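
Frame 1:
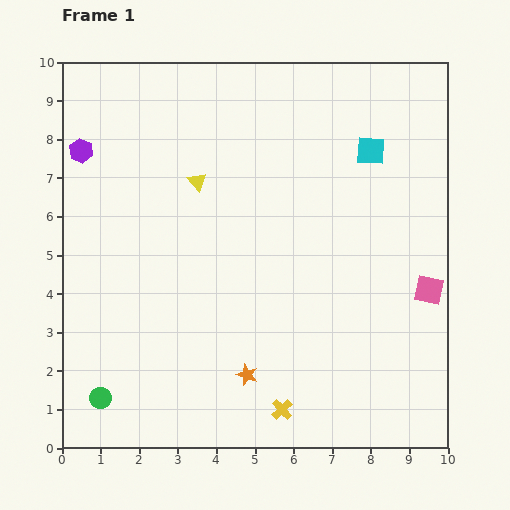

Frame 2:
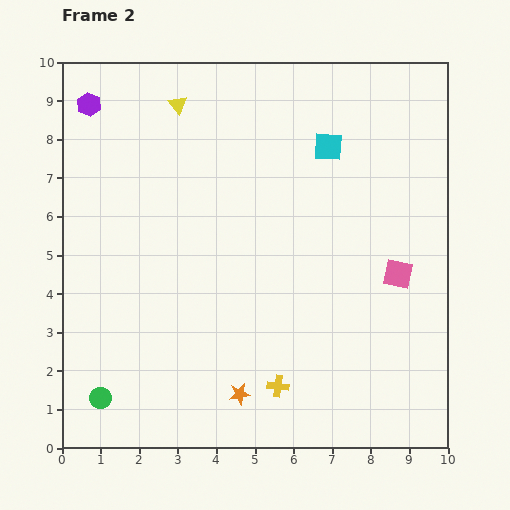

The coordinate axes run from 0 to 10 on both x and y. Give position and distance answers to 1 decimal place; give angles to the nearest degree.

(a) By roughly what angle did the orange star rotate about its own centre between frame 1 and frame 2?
28° counter-clockwise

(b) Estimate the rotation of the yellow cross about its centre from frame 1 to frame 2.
39° counter-clockwise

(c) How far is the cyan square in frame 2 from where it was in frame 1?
1.1

The cyan square moved from (8.0, 7.7) to (6.9, 7.8), a distance of √(1.1² + 0.1²) ≈ 1.1.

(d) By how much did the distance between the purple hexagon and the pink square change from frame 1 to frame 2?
-0.6

Distance in frame 1: 9.7. Distance in frame 2: 9.1.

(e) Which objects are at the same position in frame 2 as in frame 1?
the green circle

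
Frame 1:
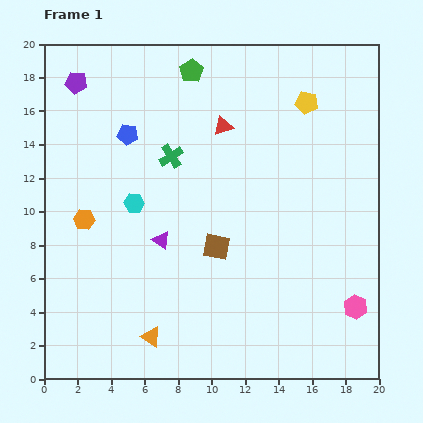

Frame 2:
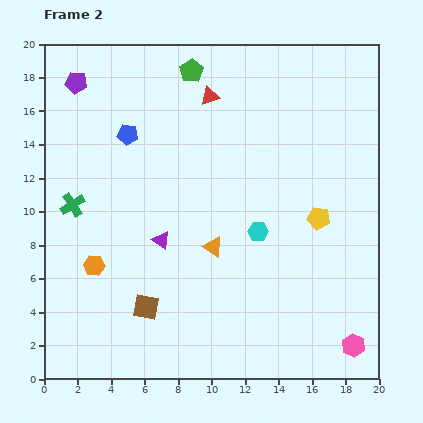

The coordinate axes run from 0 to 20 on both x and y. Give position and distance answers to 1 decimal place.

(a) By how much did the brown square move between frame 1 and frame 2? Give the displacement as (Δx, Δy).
(-4.2, -3.6)

The brown square was at (10.3, 7.9) in frame 1 and (6.1, 4.3) in frame 2.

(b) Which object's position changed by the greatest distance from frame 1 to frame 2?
the cyan hexagon

(moved 7.6; next 6.9)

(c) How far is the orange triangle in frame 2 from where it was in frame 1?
6.5

The orange triangle moved from (6.4, 2.5) to (10.1, 7.9), a distance of √(3.7² + 5.4²) ≈ 6.5.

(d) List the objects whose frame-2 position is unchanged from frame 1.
the green pentagon, the purple triangle, the blue pentagon, the purple pentagon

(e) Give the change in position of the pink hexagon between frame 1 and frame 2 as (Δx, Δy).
(-0.1, -2.3)

The pink hexagon was at (18.6, 4.3) in frame 1 and (18.5, 2.0) in frame 2.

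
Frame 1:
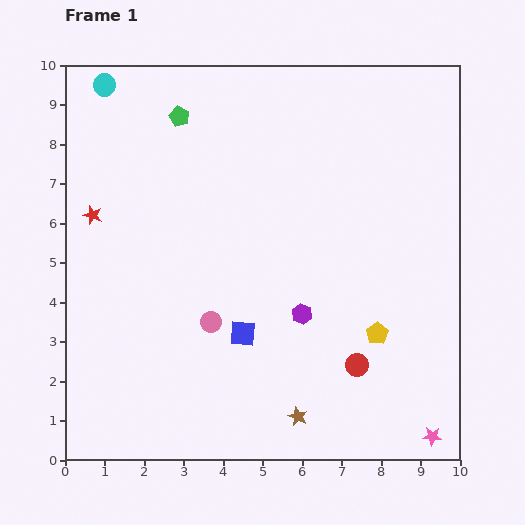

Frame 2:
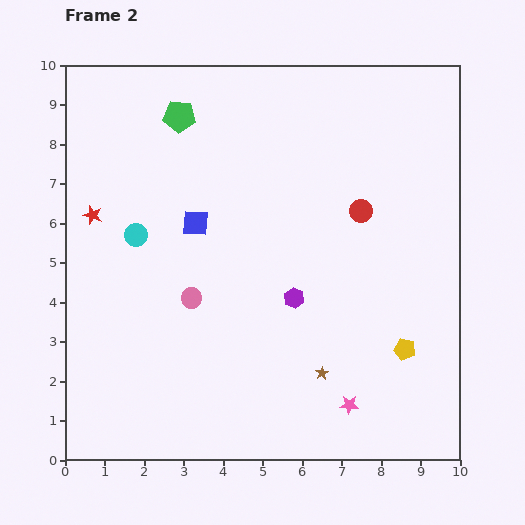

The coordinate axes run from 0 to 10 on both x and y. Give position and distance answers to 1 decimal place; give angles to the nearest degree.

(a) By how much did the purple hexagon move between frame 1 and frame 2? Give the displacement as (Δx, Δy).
(-0.2, 0.4)

The purple hexagon was at (6.0, 3.7) in frame 1 and (5.8, 4.1) in frame 2.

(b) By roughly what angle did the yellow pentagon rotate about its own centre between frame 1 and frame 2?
25° counter-clockwise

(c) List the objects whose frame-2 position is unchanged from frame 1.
the green pentagon, the red star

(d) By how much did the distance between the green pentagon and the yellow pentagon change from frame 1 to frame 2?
+0.8

Distance in frame 1: 7.4. Distance in frame 2: 8.2.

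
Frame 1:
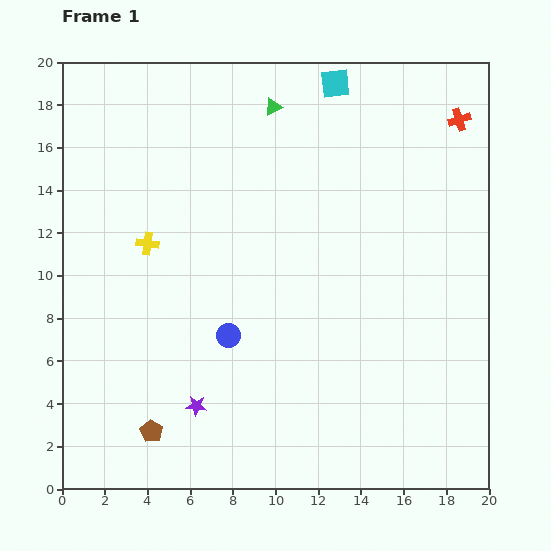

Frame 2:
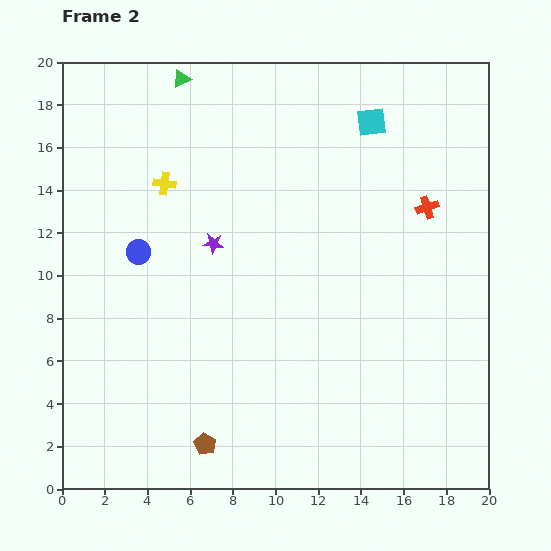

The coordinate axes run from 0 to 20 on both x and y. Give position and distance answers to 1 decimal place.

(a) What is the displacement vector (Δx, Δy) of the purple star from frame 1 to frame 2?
(0.8, 7.6)

The purple star was at (6.3, 3.9) in frame 1 and (7.1, 11.5) in frame 2.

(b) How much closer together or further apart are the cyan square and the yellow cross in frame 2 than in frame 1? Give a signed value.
-1.5

Distance in frame 1: 11.6. Distance in frame 2: 10.1.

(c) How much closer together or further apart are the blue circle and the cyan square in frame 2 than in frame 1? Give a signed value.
-0.3

Distance in frame 1: 12.8. Distance in frame 2: 12.5.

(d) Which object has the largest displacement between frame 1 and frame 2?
the purple star

(moved 7.6; next 5.7)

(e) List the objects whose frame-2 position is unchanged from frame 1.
none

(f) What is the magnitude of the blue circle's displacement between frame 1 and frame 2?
5.7

The blue circle moved from (7.8, 7.2) to (3.6, 11.1), a distance of √(4.2² + 3.9²) ≈ 5.7.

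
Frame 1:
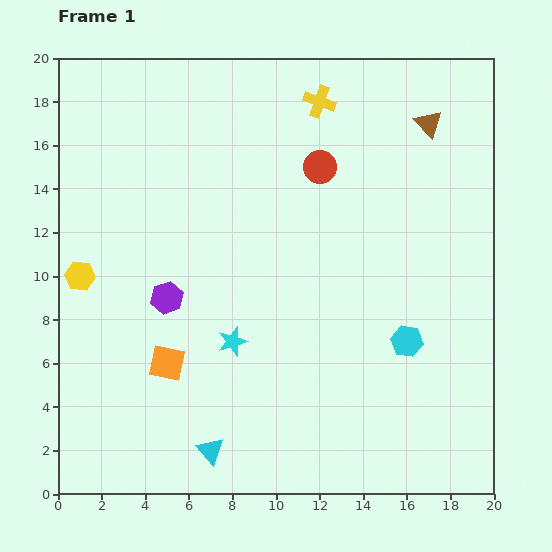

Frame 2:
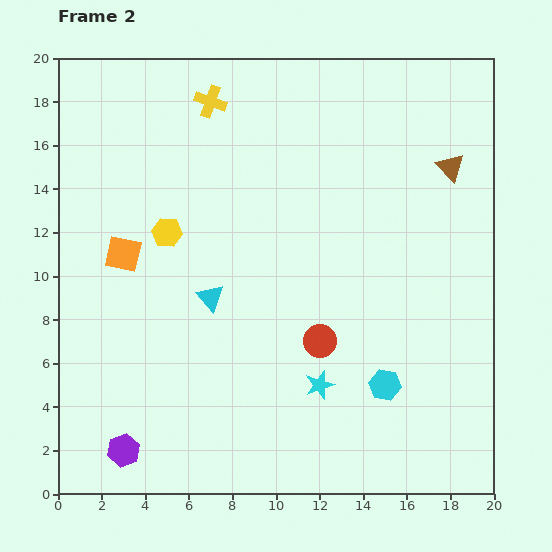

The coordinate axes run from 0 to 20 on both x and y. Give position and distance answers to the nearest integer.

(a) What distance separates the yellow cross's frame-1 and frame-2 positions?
5

The yellow cross moved from (12, 18) to (7, 18), a distance of √(5² + 0²) ≈ 5.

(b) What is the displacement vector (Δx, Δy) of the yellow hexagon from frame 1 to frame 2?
(4, 2)

The yellow hexagon was at (1, 10) in frame 1 and (5, 12) in frame 2.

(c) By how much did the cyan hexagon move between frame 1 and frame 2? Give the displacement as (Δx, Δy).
(-1, -2)

The cyan hexagon was at (16, 7) in frame 1 and (15, 5) in frame 2.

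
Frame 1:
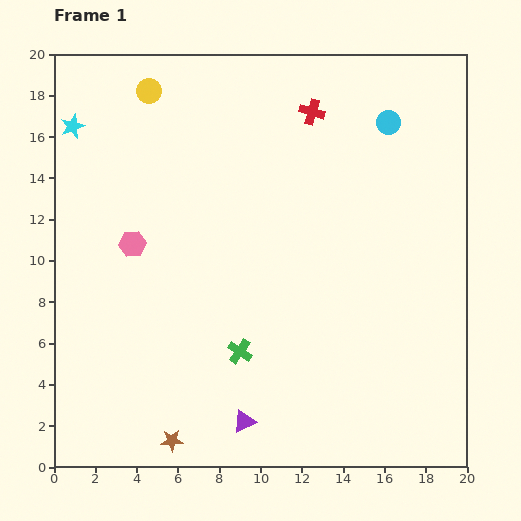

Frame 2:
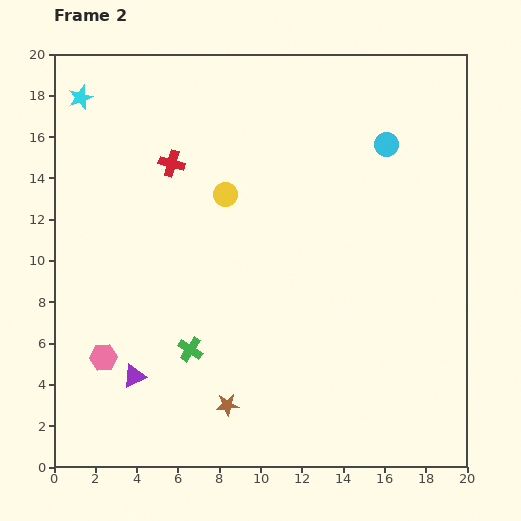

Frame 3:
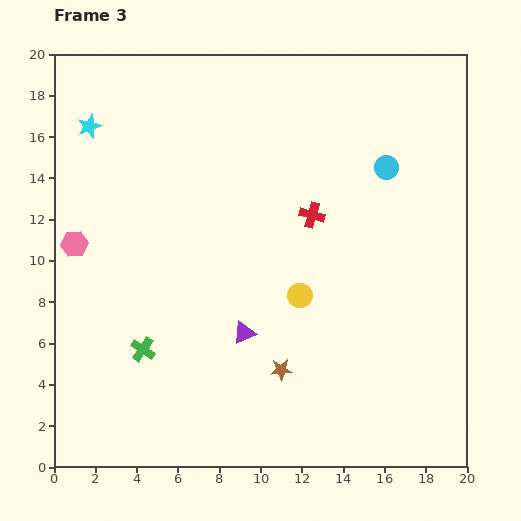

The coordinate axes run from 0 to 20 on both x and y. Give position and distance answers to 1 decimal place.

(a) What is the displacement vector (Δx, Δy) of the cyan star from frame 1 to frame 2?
(0.4, 1.4)

The cyan star was at (0.9, 16.5) in frame 1 and (1.3, 17.9) in frame 2.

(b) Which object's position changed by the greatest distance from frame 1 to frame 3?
the yellow circle

(moved 12.3; next 6.3)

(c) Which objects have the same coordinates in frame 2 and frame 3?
none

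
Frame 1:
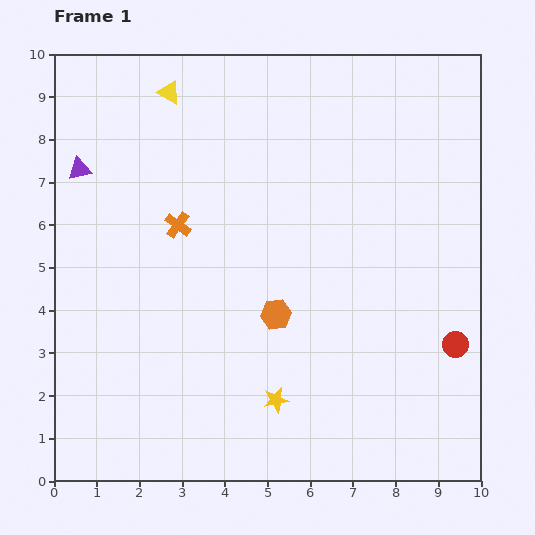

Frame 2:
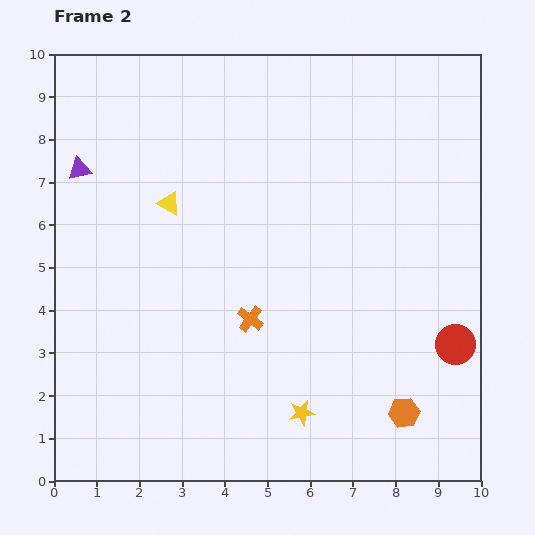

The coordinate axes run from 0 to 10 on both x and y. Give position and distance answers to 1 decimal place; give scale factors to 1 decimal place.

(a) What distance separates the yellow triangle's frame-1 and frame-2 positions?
2.6

The yellow triangle moved from (2.7, 9.1) to (2.7, 6.5), a distance of √(0.0² + 2.6²) ≈ 2.6.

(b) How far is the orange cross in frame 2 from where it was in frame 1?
2.8

The orange cross moved from (2.9, 6.0) to (4.6, 3.8), a distance of √(1.7² + 2.2²) ≈ 2.8.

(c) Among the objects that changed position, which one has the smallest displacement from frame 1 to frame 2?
the yellow star

(moved 0.7)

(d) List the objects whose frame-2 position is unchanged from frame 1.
the purple triangle, the red circle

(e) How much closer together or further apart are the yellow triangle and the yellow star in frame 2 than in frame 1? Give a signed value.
-1.8

Distance in frame 1: 7.6. Distance in frame 2: 5.8.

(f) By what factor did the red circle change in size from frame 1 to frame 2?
1.5×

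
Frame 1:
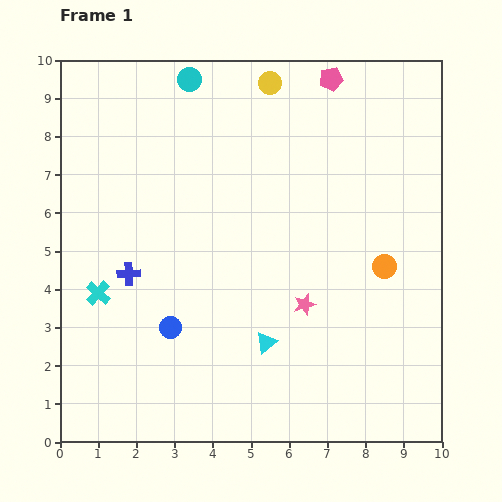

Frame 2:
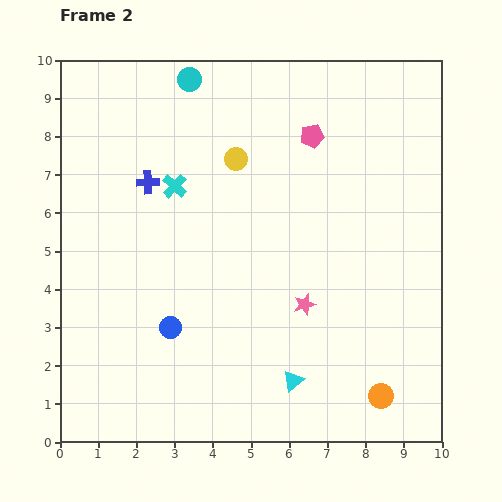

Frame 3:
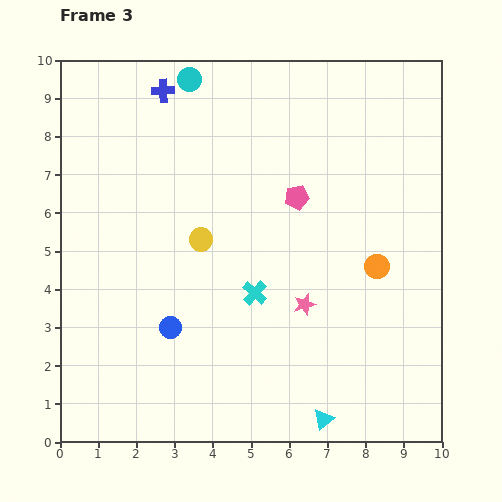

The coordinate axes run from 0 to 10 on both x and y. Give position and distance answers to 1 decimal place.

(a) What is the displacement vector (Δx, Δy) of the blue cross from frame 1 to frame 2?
(0.5, 2.4)

The blue cross was at (1.8, 4.4) in frame 1 and (2.3, 6.8) in frame 2.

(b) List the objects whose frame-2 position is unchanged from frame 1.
the blue circle, the cyan circle, the pink star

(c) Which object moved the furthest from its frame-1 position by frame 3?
the blue cross

(moved 4.9; next 4.5)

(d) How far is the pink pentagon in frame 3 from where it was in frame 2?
1.6

The pink pentagon moved from (6.6, 8.0) to (6.2, 6.4), a distance of √(0.4² + 1.6²) ≈ 1.6.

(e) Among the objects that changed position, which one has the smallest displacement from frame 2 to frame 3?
the cyan triangle

(moved 1.3)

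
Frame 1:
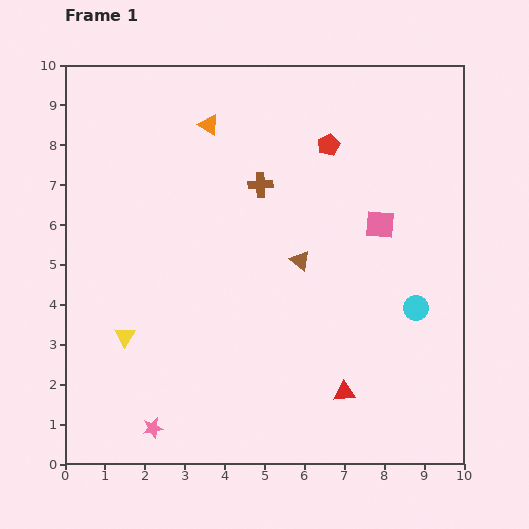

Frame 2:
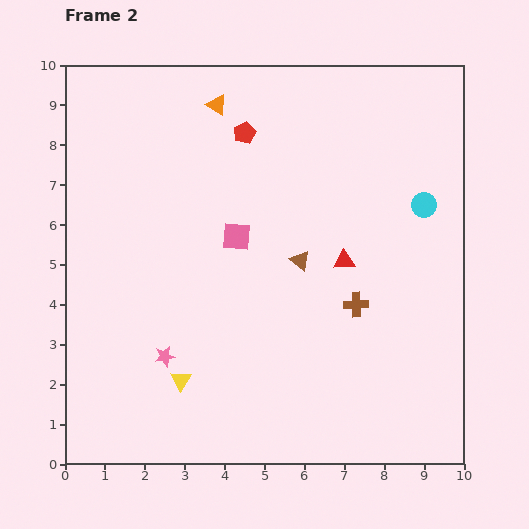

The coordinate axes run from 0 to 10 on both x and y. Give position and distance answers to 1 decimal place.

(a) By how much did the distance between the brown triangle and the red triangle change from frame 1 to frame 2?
-2.4

Distance in frame 1: 3.5. Distance in frame 2: 1.1.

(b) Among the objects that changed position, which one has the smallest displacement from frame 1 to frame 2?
the orange triangle

(moved 0.5)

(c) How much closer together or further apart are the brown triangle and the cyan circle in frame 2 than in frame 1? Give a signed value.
+0.3

Distance in frame 1: 3.1. Distance in frame 2: 3.4.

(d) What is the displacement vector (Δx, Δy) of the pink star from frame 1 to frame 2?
(0.3, 1.8)

The pink star was at (2.2, 0.9) in frame 1 and (2.5, 2.7) in frame 2.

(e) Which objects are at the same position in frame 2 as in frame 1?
the brown triangle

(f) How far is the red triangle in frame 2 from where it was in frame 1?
3.3

The red triangle moved from (7.0, 1.8) to (7.0, 5.1), a distance of √(0.0² + 3.3²) ≈ 3.3.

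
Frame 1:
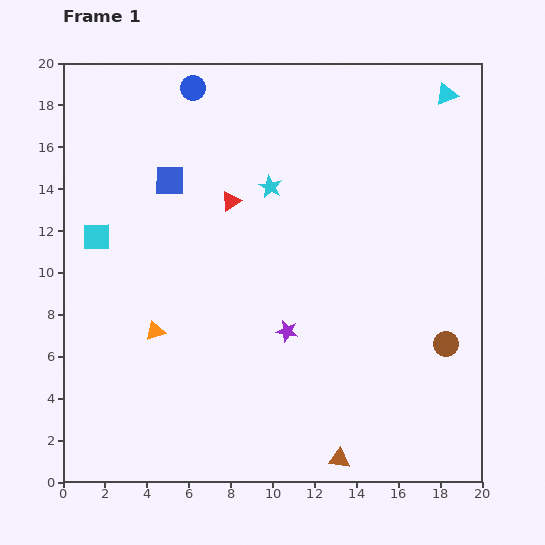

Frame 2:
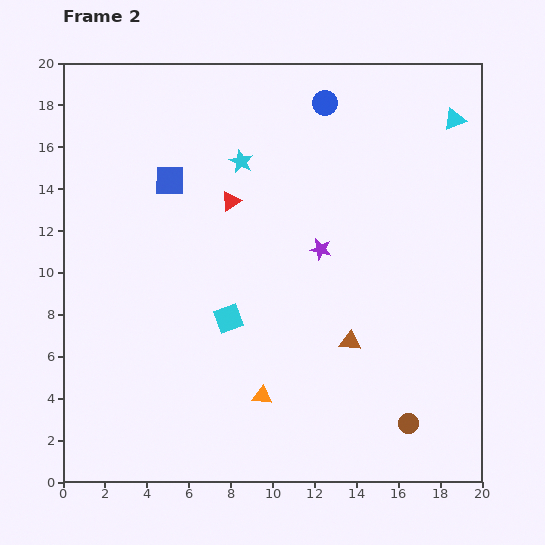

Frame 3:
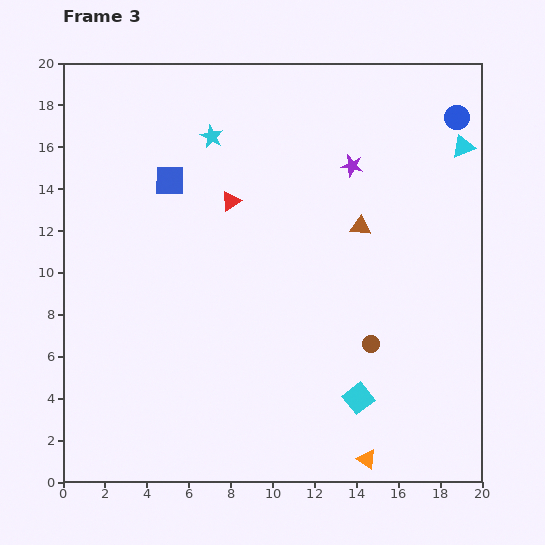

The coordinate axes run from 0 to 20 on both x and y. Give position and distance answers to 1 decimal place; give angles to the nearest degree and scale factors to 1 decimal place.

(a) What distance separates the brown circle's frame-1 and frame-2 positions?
4.2

The brown circle moved from (18.3, 6.6) to (16.5, 2.8), a distance of √(1.8² + 3.8²) ≈ 4.2.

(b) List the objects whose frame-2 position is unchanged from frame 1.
the red triangle, the blue square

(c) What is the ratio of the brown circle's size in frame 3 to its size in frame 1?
0.7×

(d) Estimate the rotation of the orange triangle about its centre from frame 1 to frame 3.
53° clockwise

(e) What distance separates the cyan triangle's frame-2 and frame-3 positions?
1.4

The cyan triangle moved from (18.7, 17.3) to (19.1, 16.0), a distance of √(0.4² + 1.3²) ≈ 1.4.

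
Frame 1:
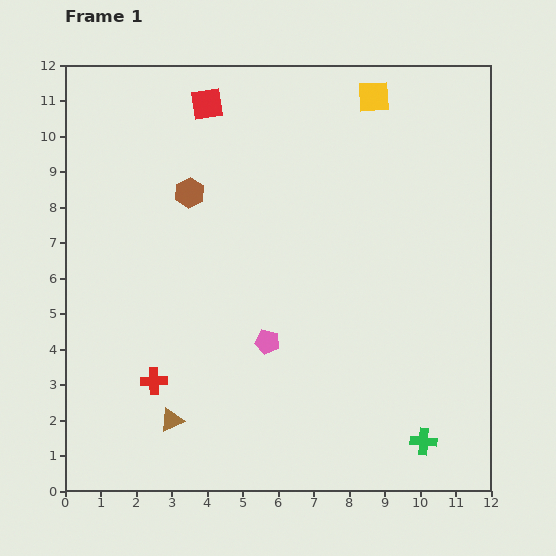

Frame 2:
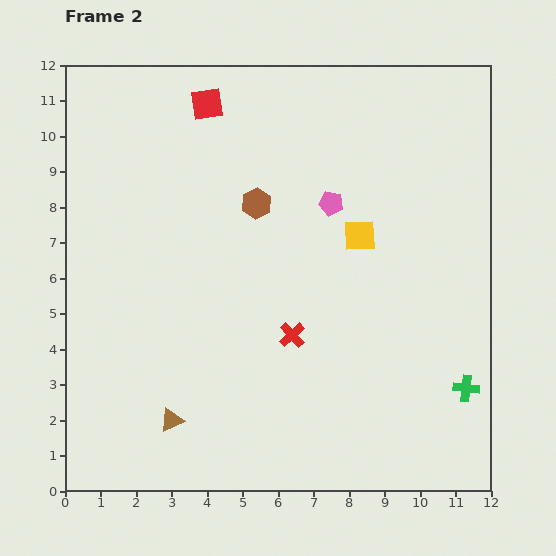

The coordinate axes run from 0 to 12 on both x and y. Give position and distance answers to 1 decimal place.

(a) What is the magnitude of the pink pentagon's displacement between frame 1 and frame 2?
4.3

The pink pentagon moved from (5.7, 4.2) to (7.5, 8.1), a distance of √(1.8² + 3.9²) ≈ 4.3.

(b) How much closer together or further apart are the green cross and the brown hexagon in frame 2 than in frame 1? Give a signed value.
-1.7

Distance in frame 1: 9.6. Distance in frame 2: 7.9.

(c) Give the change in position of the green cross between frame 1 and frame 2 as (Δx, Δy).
(1.2, 1.5)

The green cross was at (10.1, 1.4) in frame 1 and (11.3, 2.9) in frame 2.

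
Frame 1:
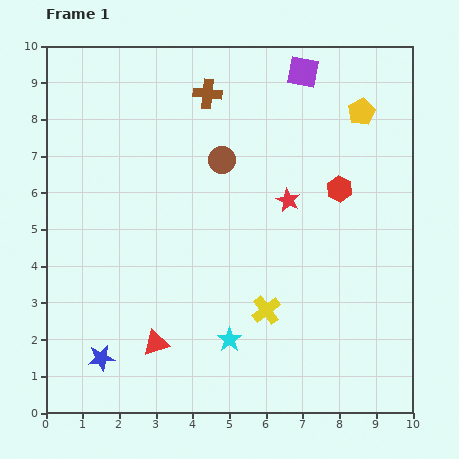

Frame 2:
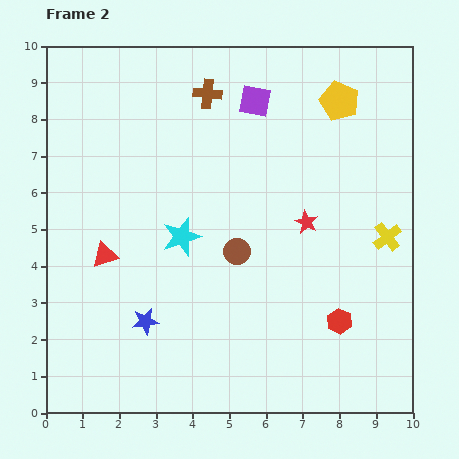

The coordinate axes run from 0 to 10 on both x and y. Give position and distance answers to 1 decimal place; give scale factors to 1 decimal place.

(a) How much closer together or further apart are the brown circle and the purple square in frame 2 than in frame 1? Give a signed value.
+0.8

Distance in frame 1: 3.3. Distance in frame 2: 4.1.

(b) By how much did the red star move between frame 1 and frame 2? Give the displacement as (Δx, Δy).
(0.5, -0.6)

The red star was at (6.6, 5.8) in frame 1 and (7.1, 5.2) in frame 2.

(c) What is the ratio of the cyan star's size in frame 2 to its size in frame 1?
1.6×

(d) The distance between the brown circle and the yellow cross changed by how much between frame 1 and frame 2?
-0.2

Distance in frame 1: 4.3. Distance in frame 2: 4.1.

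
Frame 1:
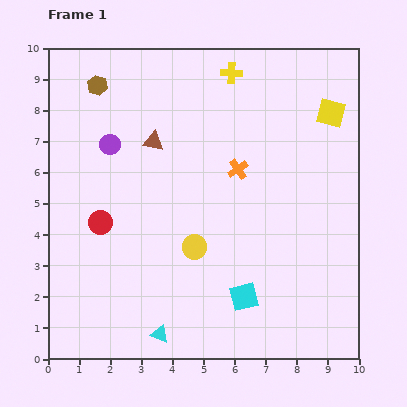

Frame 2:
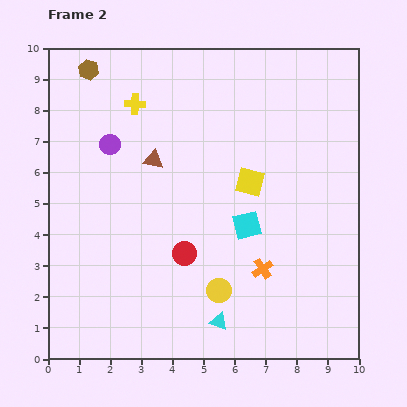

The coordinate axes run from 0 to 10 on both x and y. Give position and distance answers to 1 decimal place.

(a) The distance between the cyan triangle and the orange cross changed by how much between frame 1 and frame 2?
-3.7

Distance in frame 1: 5.9. Distance in frame 2: 2.2.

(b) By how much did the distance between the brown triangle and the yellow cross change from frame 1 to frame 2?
-1.4

Distance in frame 1: 3.3. Distance in frame 2: 1.9.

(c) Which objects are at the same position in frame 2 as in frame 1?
the purple circle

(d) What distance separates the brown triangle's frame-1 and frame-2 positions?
0.6

The brown triangle moved from (3.4, 7.0) to (3.4, 6.4), a distance of √(0.0² + 0.6²) ≈ 0.6.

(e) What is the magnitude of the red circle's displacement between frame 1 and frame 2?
2.9

The red circle moved from (1.7, 4.4) to (4.4, 3.4), a distance of √(2.7² + 1.0²) ≈ 2.9.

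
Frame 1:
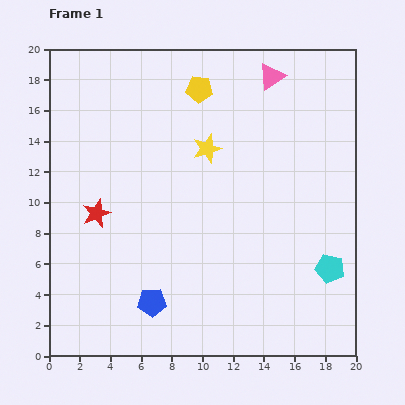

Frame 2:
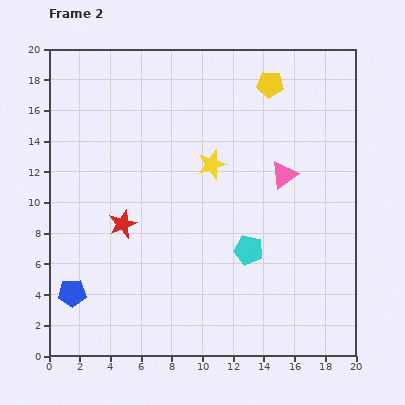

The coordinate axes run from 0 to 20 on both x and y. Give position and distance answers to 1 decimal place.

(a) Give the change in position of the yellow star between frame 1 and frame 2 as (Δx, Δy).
(0.3, -1.0)

The yellow star was at (10.3, 13.5) in frame 1 and (10.6, 12.5) in frame 2.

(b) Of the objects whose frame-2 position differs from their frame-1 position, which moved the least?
the yellow star

(moved 1.0)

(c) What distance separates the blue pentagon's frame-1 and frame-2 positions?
5.2

The blue pentagon moved from (6.7, 3.5) to (1.5, 4.1), a distance of √(5.2² + 0.6²) ≈ 5.2.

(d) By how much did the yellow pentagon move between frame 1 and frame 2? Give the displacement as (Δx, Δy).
(4.6, 0.3)

The yellow pentagon was at (9.8, 17.4) in frame 1 and (14.4, 17.7) in frame 2.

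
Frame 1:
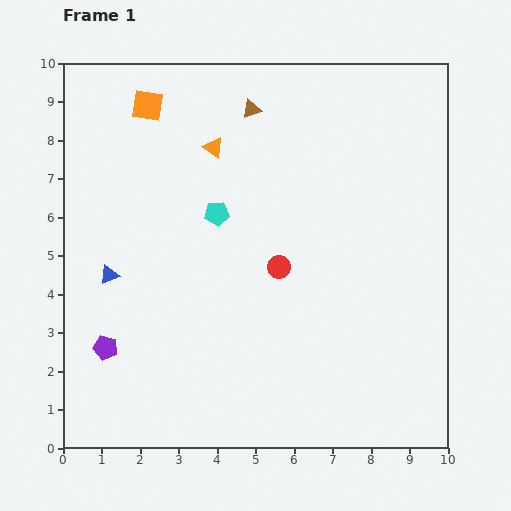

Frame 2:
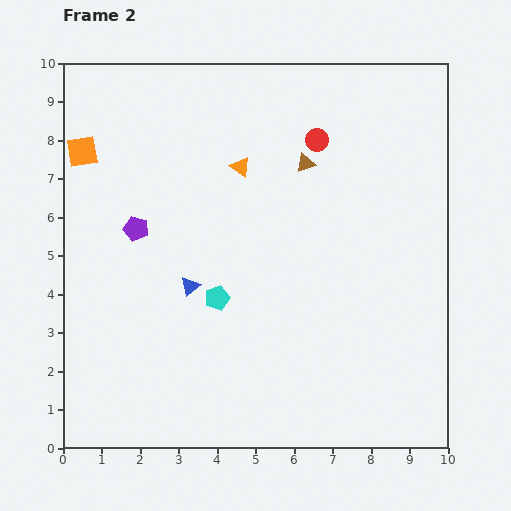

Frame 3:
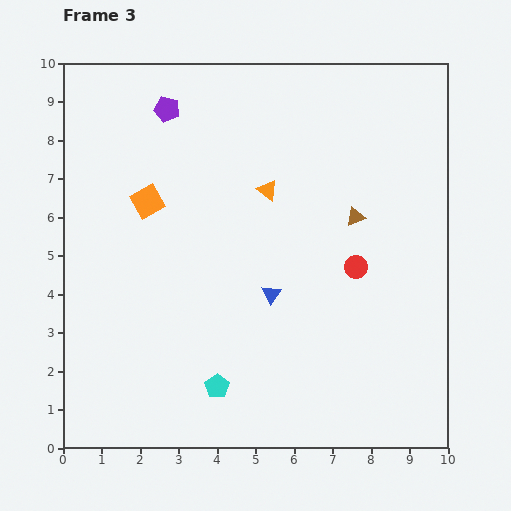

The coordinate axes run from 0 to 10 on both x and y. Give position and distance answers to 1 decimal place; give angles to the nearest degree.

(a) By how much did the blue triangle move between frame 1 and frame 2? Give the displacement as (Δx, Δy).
(2.1, -0.3)

The blue triangle was at (1.2, 4.5) in frame 1 and (3.3, 4.2) in frame 2.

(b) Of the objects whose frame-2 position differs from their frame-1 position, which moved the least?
the orange triangle

(moved 0.9)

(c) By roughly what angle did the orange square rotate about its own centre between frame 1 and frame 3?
38° counter-clockwise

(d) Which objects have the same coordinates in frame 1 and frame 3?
none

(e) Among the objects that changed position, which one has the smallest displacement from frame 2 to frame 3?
the orange triangle

(moved 0.9)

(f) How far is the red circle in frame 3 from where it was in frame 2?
3.4

The red circle moved from (6.6, 8.0) to (7.6, 4.7), a distance of √(1.0² + 3.3²) ≈ 3.4.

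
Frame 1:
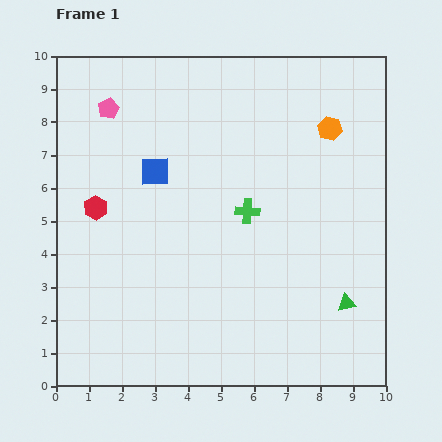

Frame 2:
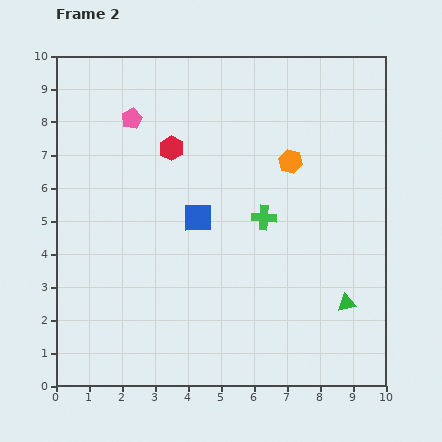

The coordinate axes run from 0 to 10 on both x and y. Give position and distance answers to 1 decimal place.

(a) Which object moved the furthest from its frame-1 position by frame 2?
the red hexagon

(moved 2.9; next 1.9)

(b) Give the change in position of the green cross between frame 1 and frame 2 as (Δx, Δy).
(0.5, -0.2)

The green cross was at (5.8, 5.3) in frame 1 and (6.3, 5.1) in frame 2.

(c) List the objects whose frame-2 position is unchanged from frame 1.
the green triangle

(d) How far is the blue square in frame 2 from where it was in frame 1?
1.9

The blue square moved from (3.0, 6.5) to (4.3, 5.1), a distance of √(1.3² + 1.4²) ≈ 1.9.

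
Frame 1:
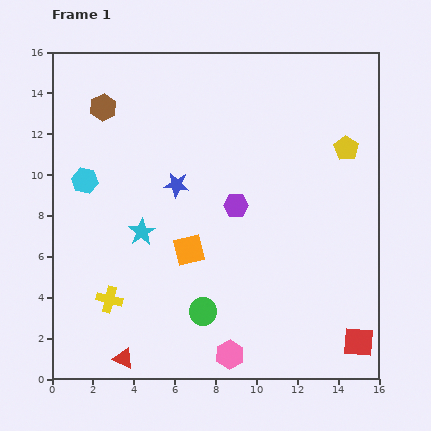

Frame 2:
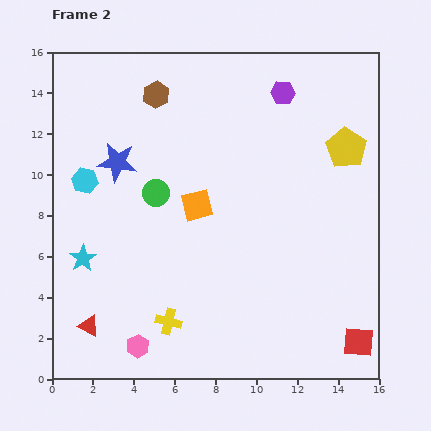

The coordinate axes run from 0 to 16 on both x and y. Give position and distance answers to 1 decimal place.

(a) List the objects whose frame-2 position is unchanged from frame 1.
the red square, the yellow pentagon, the cyan hexagon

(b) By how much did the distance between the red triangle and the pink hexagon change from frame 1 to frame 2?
-2.6

Distance in frame 1: 5.2. Distance in frame 2: 2.6.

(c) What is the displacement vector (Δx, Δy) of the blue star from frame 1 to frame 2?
(-2.9, 1.1)

The blue star was at (6.1, 9.5) in frame 1 and (3.2, 10.6) in frame 2.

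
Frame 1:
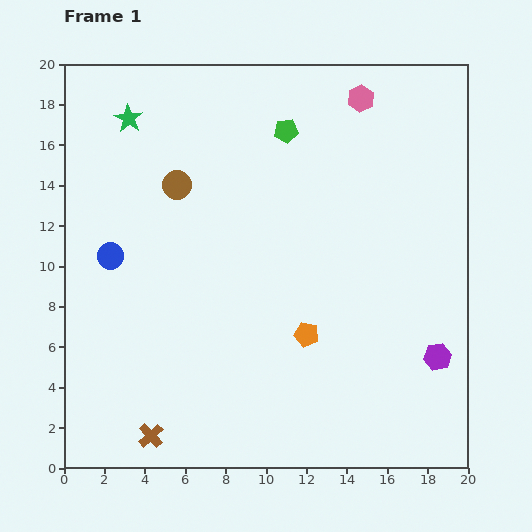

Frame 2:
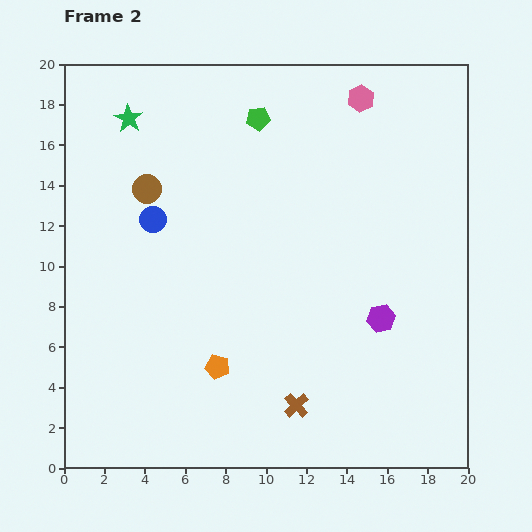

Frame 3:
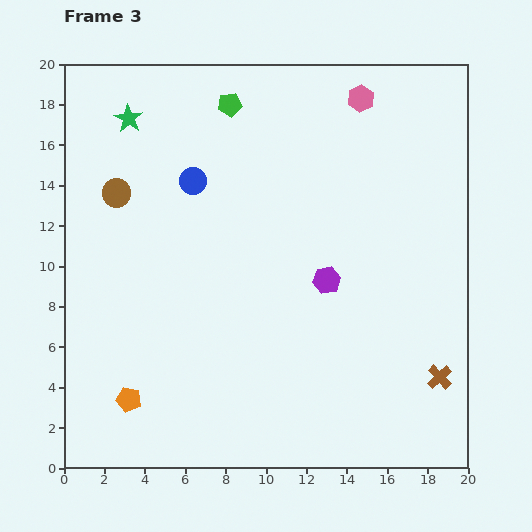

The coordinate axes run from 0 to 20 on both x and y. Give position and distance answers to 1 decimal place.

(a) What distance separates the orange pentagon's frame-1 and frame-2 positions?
4.7

The orange pentagon moved from (12.0, 6.6) to (7.6, 5.0), a distance of √(4.4² + 1.6²) ≈ 4.7.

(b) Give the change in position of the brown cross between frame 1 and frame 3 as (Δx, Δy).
(14.3, 2.9)

The brown cross was at (4.3, 1.6) in frame 1 and (18.6, 4.5) in frame 3.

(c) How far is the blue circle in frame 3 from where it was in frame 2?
2.8

The blue circle moved from (4.4, 12.3) to (6.4, 14.2), a distance of √(2.0² + 1.9²) ≈ 2.8.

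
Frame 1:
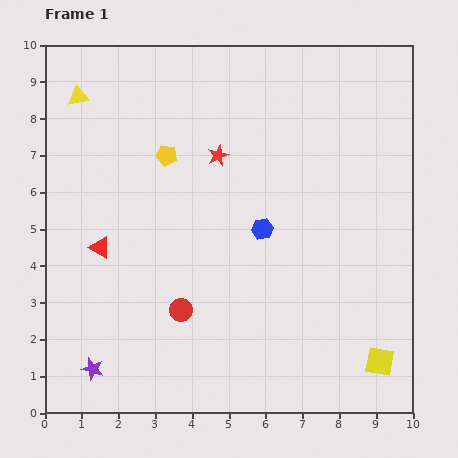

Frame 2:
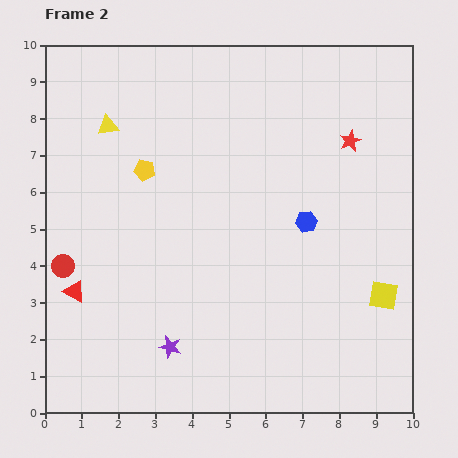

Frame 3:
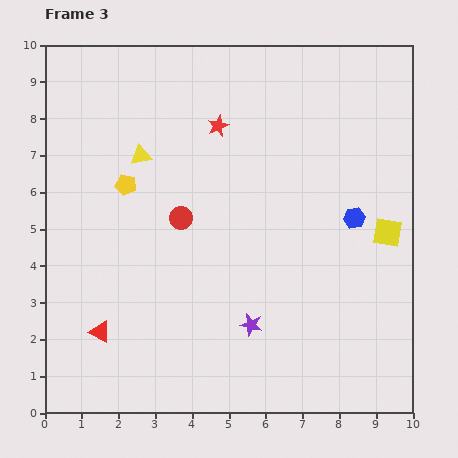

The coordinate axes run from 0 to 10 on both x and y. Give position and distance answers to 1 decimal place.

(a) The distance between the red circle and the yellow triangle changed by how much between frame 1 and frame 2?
-2.4

Distance in frame 1: 6.4. Distance in frame 2: 4.0.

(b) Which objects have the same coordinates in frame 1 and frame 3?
none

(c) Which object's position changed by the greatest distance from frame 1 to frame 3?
the purple star

(moved 4.5; next 3.5)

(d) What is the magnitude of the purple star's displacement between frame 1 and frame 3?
4.5

The purple star moved from (1.3, 1.2) to (5.6, 2.4), a distance of √(4.3² + 1.2²) ≈ 4.5.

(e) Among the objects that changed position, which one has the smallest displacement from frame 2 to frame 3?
the yellow pentagon

(moved 0.6)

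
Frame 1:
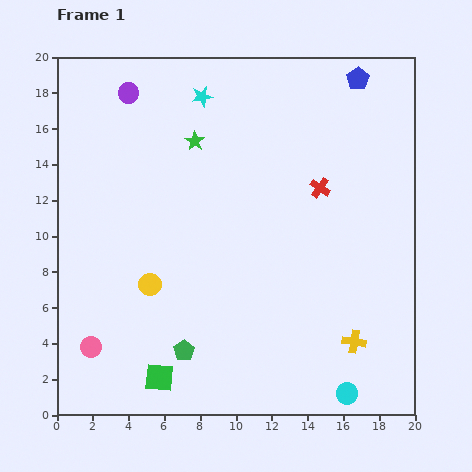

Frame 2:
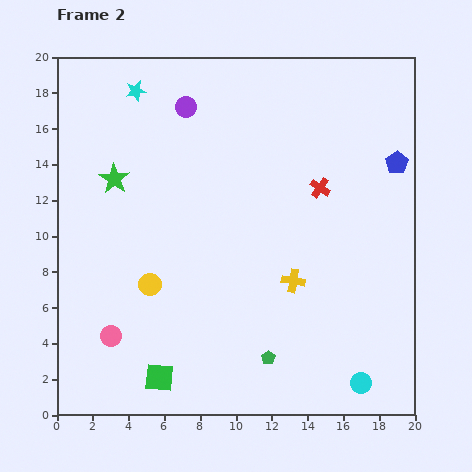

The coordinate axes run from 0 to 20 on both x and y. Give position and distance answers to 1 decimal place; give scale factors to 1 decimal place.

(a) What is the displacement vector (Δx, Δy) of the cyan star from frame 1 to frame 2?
(-3.7, 0.3)

The cyan star was at (8.1, 17.8) in frame 1 and (4.4, 18.1) in frame 2.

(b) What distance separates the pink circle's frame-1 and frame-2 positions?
1.3

The pink circle moved from (1.9, 3.8) to (3.0, 4.4), a distance of √(1.1² + 0.6²) ≈ 1.3.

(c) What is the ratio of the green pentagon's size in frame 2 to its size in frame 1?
0.7×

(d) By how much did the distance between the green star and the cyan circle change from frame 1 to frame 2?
+1.4

Distance in frame 1: 16.5. Distance in frame 2: 17.9.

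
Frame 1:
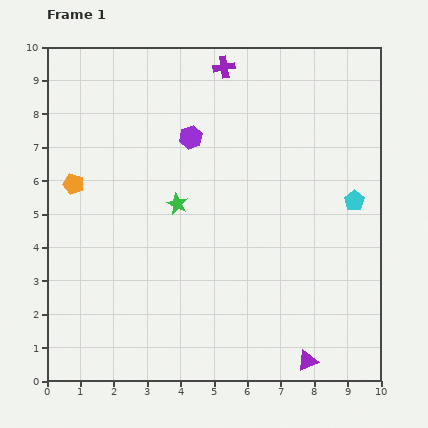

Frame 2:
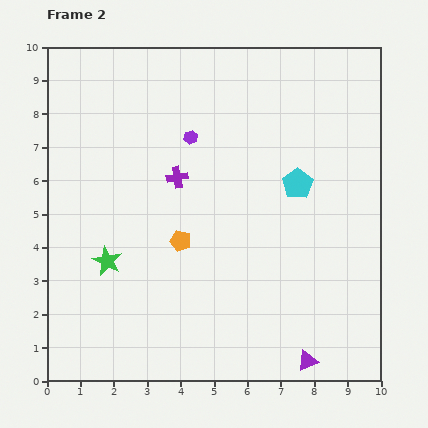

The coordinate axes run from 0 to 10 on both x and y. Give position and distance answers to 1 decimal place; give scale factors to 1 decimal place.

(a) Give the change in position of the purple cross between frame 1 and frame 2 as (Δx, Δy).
(-1.4, -3.3)

The purple cross was at (5.3, 9.4) in frame 1 and (3.9, 6.1) in frame 2.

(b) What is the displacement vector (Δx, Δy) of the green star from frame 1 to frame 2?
(-2.1, -1.7)

The green star was at (3.9, 5.3) in frame 1 and (1.8, 3.6) in frame 2.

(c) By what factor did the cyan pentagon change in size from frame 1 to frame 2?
1.5×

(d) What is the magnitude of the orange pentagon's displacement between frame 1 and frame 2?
3.6

The orange pentagon moved from (0.8, 5.9) to (4.0, 4.2), a distance of √(3.2² + 1.7²) ≈ 3.6.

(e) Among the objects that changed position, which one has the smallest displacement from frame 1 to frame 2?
the cyan pentagon

(moved 1.8)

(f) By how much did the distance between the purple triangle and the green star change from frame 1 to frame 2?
+0.6

Distance in frame 1: 6.1. Distance in frame 2: 6.7.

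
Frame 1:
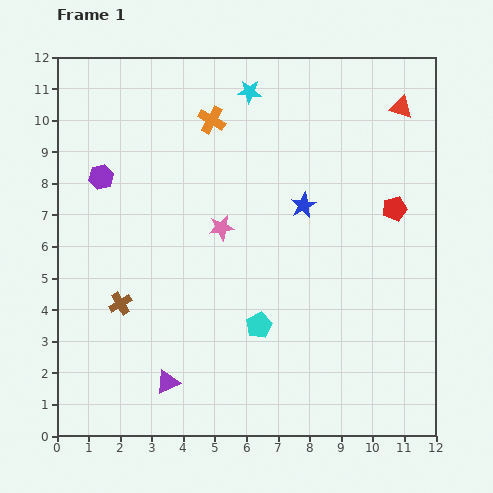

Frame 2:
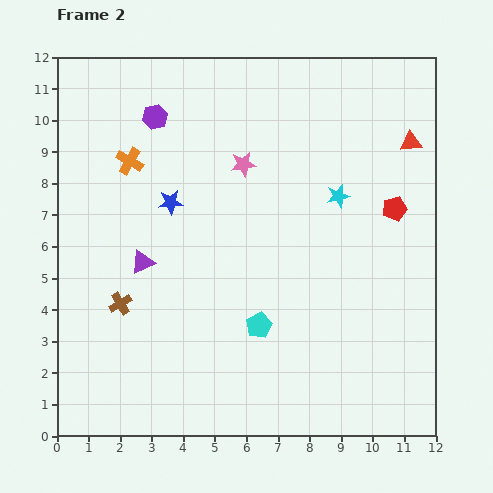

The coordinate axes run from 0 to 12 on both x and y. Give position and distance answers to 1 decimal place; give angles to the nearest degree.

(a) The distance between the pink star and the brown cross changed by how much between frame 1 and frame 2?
+1.9

Distance in frame 1: 4.0. Distance in frame 2: 5.9.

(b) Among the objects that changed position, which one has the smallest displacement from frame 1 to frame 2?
the red triangle

(moved 1.1)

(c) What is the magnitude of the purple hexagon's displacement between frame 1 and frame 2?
2.5

The purple hexagon moved from (1.4, 8.2) to (3.1, 10.1), a distance of √(1.7² + 1.9²) ≈ 2.5.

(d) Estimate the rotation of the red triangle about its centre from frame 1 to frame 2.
22° counter-clockwise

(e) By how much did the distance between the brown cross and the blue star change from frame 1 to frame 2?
-3.0

Distance in frame 1: 6.6. Distance in frame 2: 3.6.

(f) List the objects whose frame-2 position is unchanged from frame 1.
the red pentagon, the brown cross, the cyan pentagon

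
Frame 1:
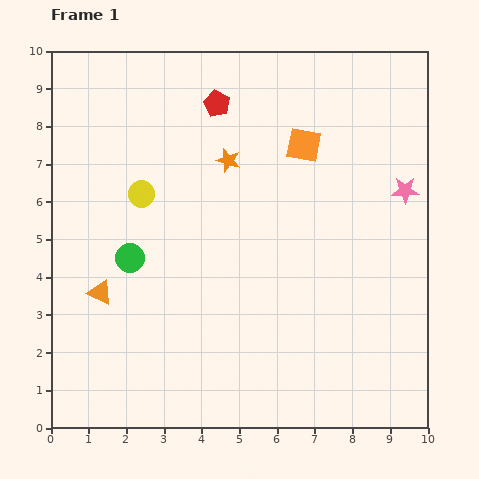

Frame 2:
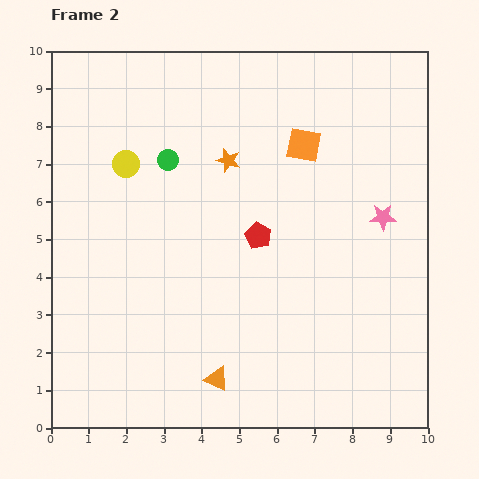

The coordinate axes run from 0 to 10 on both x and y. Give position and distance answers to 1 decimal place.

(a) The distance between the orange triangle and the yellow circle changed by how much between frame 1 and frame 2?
+3.4

Distance in frame 1: 2.8. Distance in frame 2: 6.2.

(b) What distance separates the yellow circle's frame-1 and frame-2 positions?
0.9

The yellow circle moved from (2.4, 6.2) to (2.0, 7.0), a distance of √(0.4² + 0.8²) ≈ 0.9.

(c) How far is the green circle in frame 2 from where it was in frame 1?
2.8

The green circle moved from (2.1, 4.5) to (3.1, 7.1), a distance of √(1.0² + 2.6²) ≈ 2.8.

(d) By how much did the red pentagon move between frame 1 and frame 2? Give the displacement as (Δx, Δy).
(1.1, -3.5)

The red pentagon was at (4.4, 8.6) in frame 1 and (5.5, 5.1) in frame 2.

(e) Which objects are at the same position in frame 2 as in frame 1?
the orange square, the orange star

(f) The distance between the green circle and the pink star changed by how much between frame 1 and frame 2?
-1.6

Distance in frame 1: 7.5. Distance in frame 2: 5.9.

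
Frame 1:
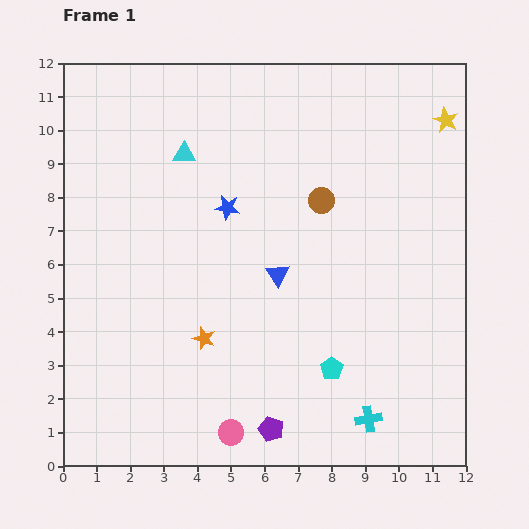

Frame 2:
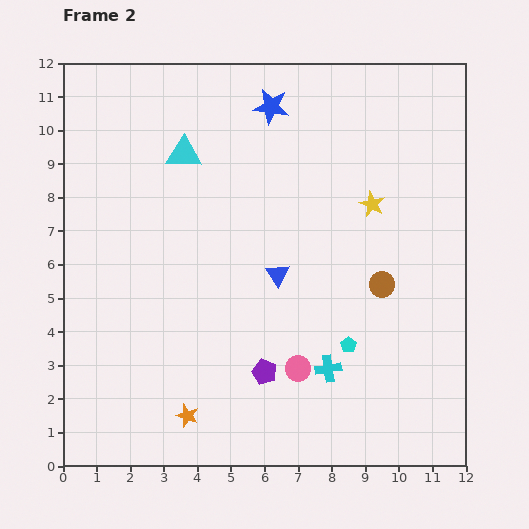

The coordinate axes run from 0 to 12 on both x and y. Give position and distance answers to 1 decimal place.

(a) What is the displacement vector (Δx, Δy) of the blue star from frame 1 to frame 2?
(1.3, 3.0)

The blue star was at (4.9, 7.7) in frame 1 and (6.2, 10.7) in frame 2.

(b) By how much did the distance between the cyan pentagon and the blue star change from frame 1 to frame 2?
+1.8

Distance in frame 1: 5.7. Distance in frame 2: 7.5.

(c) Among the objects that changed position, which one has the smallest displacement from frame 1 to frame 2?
the cyan pentagon

(moved 0.9)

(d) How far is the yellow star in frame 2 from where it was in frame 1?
3.3

The yellow star moved from (11.4, 10.3) to (9.2, 7.8), a distance of √(2.2² + 2.5²) ≈ 3.3.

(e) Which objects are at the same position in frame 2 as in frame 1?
the blue triangle, the cyan triangle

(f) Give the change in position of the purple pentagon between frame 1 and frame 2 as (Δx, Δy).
(-0.2, 1.7)

The purple pentagon was at (6.2, 1.1) in frame 1 and (6.0, 2.8) in frame 2.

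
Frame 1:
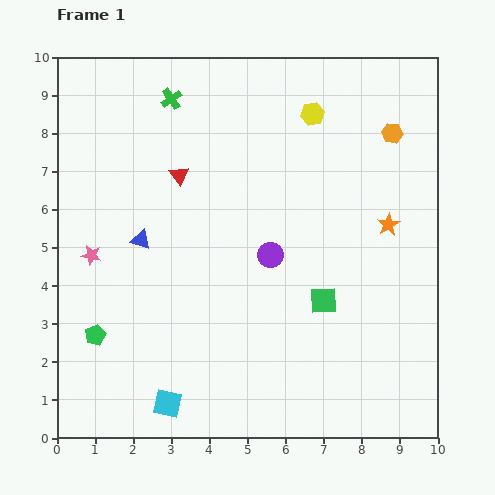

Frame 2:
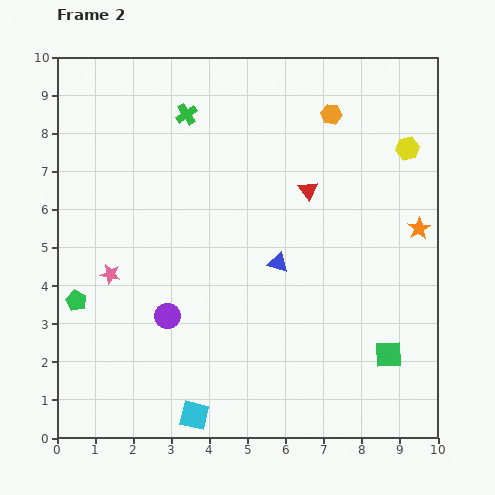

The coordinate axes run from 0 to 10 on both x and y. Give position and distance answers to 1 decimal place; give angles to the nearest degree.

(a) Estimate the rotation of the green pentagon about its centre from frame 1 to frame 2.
21° counter-clockwise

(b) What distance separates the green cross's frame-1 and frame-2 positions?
0.6

The green cross moved from (3.0, 8.9) to (3.4, 8.5), a distance of √(0.4² + 0.4²) ≈ 0.6.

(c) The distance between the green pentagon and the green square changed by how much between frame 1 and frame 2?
+2.2

Distance in frame 1: 6.1. Distance in frame 2: 8.3.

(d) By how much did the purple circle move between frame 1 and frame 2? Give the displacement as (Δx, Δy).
(-2.7, -1.6)

The purple circle was at (5.6, 4.8) in frame 1 and (2.9, 3.2) in frame 2.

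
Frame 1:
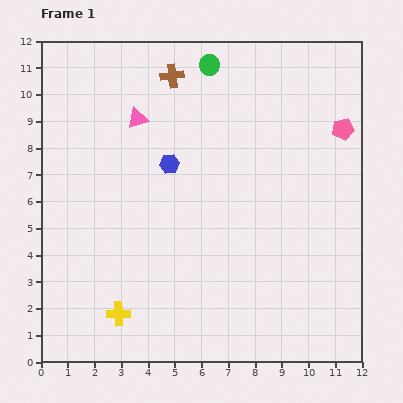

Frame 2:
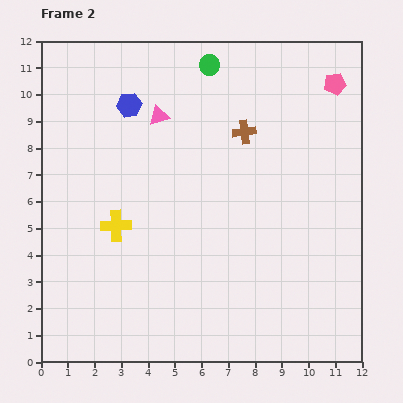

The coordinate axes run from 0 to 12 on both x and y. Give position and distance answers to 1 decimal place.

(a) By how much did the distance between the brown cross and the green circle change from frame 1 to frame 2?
+1.3

Distance in frame 1: 1.5. Distance in frame 2: 2.8.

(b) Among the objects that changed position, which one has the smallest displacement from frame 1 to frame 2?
the pink triangle

(moved 0.8)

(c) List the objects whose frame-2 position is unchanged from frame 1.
the green circle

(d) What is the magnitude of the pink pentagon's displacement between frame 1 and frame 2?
1.7

The pink pentagon moved from (11.3, 8.7) to (11.0, 10.4), a distance of √(0.3² + 1.7²) ≈ 1.7.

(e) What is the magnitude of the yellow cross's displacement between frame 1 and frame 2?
3.3

The yellow cross moved from (2.9, 1.8) to (2.8, 5.1), a distance of √(0.1² + 3.3²) ≈ 3.3.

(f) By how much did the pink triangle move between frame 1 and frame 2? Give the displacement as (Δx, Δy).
(0.8, 0.1)

The pink triangle was at (3.6, 9.1) in frame 1 and (4.4, 9.2) in frame 2.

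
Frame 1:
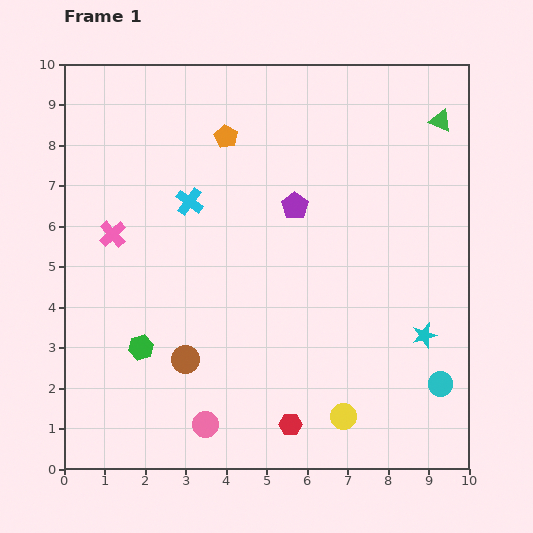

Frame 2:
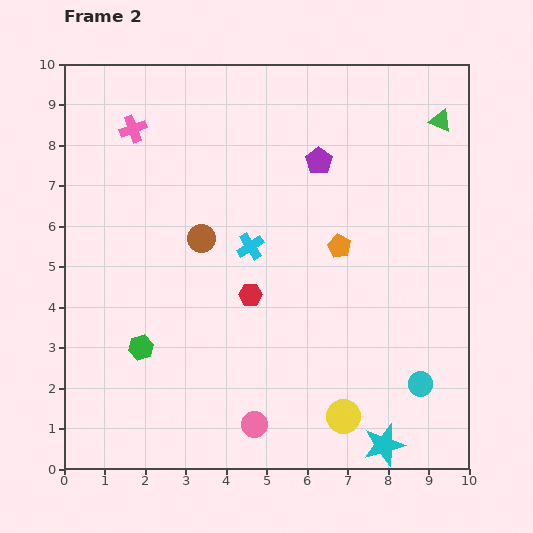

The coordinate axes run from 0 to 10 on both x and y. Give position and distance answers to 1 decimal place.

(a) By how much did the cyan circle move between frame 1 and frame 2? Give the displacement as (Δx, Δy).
(-0.5, 0.0)

The cyan circle was at (9.3, 2.1) in frame 1 and (8.8, 2.1) in frame 2.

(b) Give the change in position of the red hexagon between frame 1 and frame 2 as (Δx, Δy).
(-1.0, 3.2)

The red hexagon was at (5.6, 1.1) in frame 1 and (4.6, 4.3) in frame 2.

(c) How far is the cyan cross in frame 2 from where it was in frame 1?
1.9

The cyan cross moved from (3.1, 6.6) to (4.6, 5.5), a distance of √(1.5² + 1.1²) ≈ 1.9.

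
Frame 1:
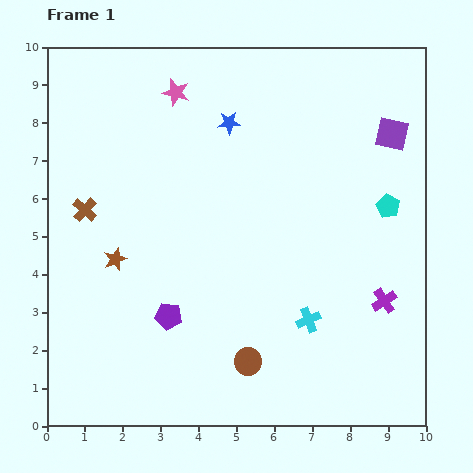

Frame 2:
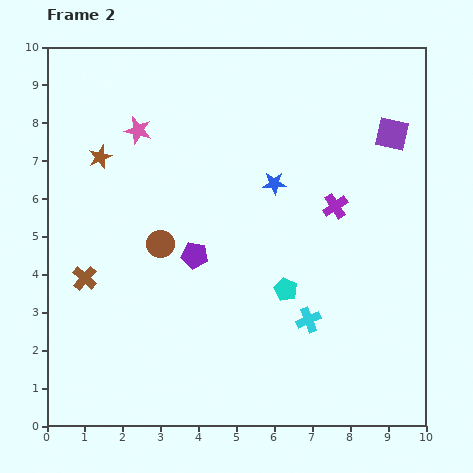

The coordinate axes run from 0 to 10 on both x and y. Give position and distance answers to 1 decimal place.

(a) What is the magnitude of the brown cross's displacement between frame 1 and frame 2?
1.8

The brown cross moved from (1.0, 5.7) to (1.0, 3.9), a distance of √(0.0² + 1.8²) ≈ 1.8.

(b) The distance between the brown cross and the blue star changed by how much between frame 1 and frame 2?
+1.2

Distance in frame 1: 4.4. Distance in frame 2: 5.6.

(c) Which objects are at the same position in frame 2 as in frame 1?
the purple square, the cyan cross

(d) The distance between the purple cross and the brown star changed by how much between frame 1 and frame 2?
-0.9

Distance in frame 1: 7.2. Distance in frame 2: 6.3.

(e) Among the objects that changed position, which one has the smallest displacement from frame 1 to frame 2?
the pink star

(moved 1.4)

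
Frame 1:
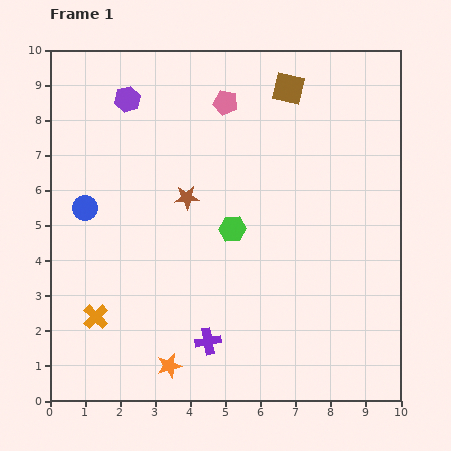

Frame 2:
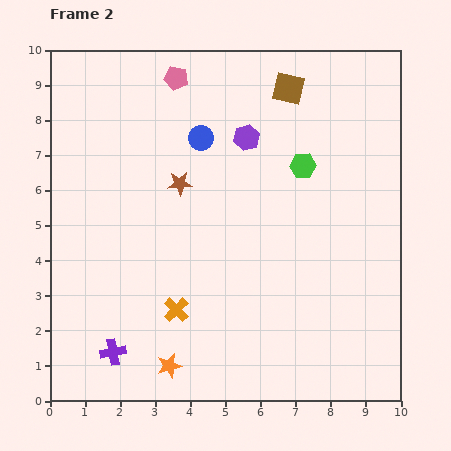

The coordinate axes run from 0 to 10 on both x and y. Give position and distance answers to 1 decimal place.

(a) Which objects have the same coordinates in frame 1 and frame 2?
the brown square, the orange star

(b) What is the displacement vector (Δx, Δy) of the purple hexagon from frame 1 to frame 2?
(3.4, -1.1)

The purple hexagon was at (2.2, 8.6) in frame 1 and (5.6, 7.5) in frame 2.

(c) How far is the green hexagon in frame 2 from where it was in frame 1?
2.7

The green hexagon moved from (5.2, 4.9) to (7.2, 6.7), a distance of √(2.0² + 1.8²) ≈ 2.7.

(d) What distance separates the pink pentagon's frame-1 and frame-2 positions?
1.6

The pink pentagon moved from (5.0, 8.5) to (3.6, 9.2), a distance of √(1.4² + 0.7²) ≈ 1.6.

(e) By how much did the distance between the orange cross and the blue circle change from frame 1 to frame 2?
+1.8

Distance in frame 1: 3.1. Distance in frame 2: 4.9.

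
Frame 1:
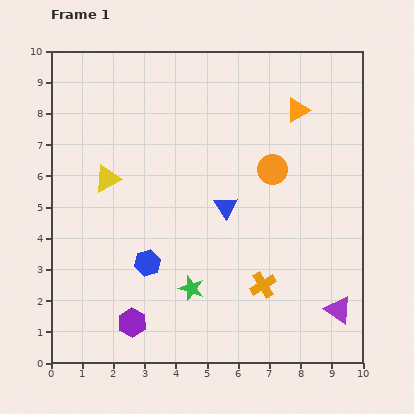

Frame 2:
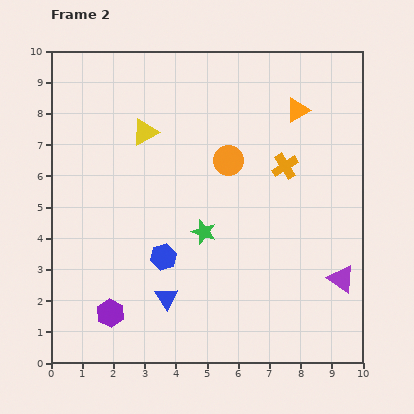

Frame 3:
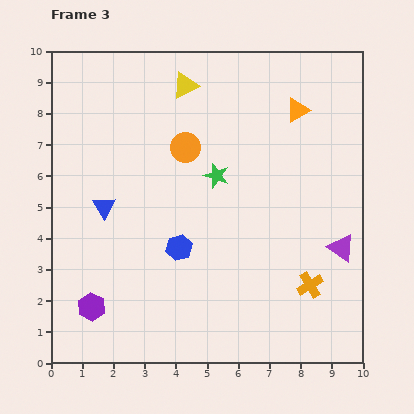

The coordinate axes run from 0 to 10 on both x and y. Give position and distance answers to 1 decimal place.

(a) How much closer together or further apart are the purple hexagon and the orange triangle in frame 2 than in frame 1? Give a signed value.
+0.2

Distance in frame 1: 8.6. Distance in frame 2: 8.8.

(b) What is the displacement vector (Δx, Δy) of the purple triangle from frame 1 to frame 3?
(0.1, 2.0)

The purple triangle was at (9.2, 1.7) in frame 1 and (9.3, 3.7) in frame 3.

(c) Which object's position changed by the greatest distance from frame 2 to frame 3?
the orange cross

(moved 3.9; next 3.5)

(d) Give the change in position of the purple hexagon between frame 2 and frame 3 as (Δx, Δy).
(-0.6, 0.2)

The purple hexagon was at (1.9, 1.6) in frame 2 and (1.3, 1.8) in frame 3.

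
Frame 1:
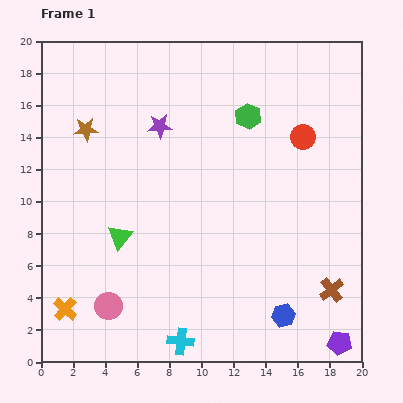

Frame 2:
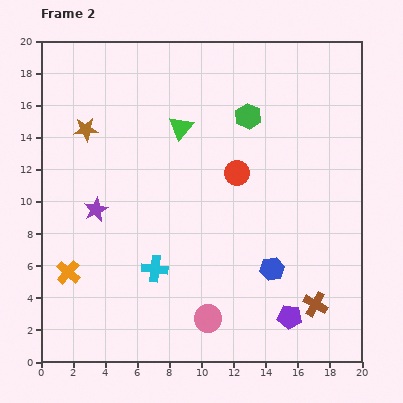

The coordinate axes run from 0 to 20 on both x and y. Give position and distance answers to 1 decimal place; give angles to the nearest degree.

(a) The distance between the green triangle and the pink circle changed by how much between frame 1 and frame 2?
+7.6

Distance in frame 1: 4.4. Distance in frame 2: 12.0.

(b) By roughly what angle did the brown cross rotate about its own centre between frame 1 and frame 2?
22° counter-clockwise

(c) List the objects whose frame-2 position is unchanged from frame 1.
the brown star, the green hexagon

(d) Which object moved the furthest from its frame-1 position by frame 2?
the green triangle

(moved 7.8; next 6.6)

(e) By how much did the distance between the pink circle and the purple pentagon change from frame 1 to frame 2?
-9.5

Distance in frame 1: 14.6. Distance in frame 2: 5.1.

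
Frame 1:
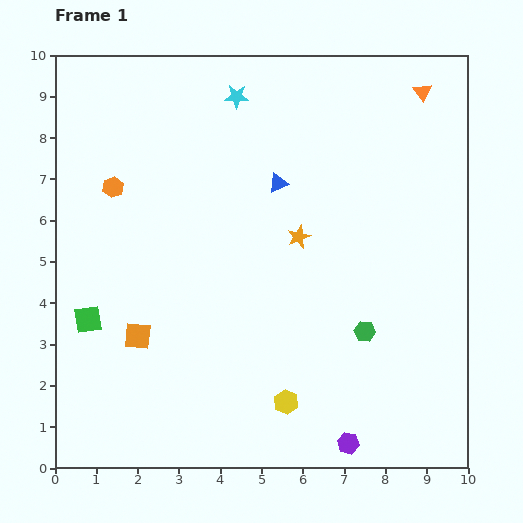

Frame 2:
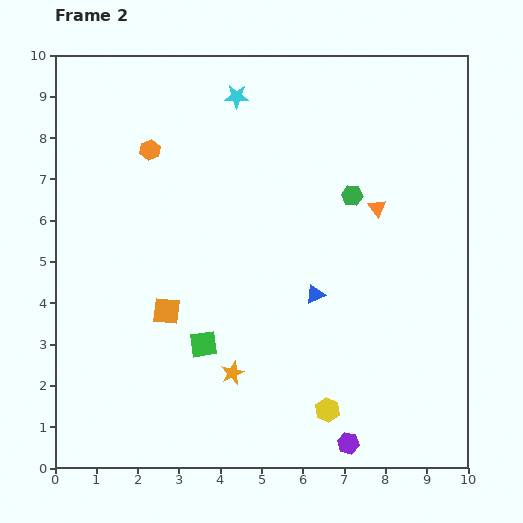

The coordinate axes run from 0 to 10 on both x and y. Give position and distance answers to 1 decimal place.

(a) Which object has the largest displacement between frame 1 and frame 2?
the orange star

(moved 3.7; next 3.3)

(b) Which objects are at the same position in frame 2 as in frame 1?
the purple hexagon, the cyan star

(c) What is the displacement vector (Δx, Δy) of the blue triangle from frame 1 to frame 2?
(0.9, -2.7)

The blue triangle was at (5.4, 6.9) in frame 1 and (6.3, 4.2) in frame 2.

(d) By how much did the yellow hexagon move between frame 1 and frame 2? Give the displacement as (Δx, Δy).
(1.0, -0.2)

The yellow hexagon was at (5.6, 1.6) in frame 1 and (6.6, 1.4) in frame 2.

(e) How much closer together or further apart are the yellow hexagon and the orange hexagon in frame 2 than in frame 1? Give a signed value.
+0.9

Distance in frame 1: 6.7. Distance in frame 2: 7.6.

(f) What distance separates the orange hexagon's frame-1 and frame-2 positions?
1.3

The orange hexagon moved from (1.4, 6.8) to (2.3, 7.7), a distance of √(0.9² + 0.9²) ≈ 1.3.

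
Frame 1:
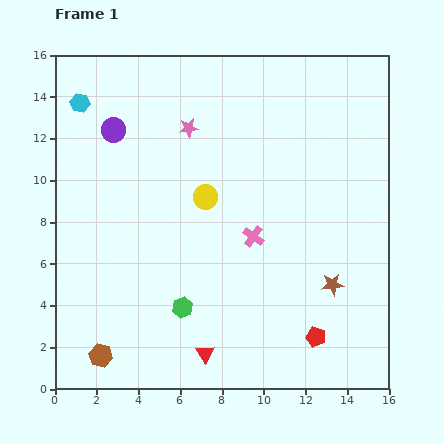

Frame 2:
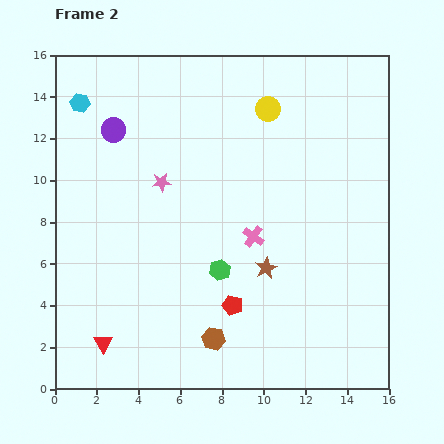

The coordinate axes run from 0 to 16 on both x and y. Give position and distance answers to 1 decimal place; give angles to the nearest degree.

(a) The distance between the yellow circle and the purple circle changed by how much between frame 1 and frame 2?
+2.1

Distance in frame 1: 5.4. Distance in frame 2: 7.5.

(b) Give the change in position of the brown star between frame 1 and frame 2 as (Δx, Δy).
(-3.2, 0.8)

The brown star was at (13.3, 5.0) in frame 1 and (10.1, 5.8) in frame 2.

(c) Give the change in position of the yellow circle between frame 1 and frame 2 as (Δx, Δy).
(3.0, 4.2)

The yellow circle was at (7.2, 9.2) in frame 1 and (10.2, 13.4) in frame 2.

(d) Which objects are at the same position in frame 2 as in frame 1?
the pink cross, the cyan hexagon, the purple circle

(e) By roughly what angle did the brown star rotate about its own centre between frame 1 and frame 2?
18° counter-clockwise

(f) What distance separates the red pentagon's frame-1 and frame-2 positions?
4.3

The red pentagon moved from (12.5, 2.5) to (8.5, 4.0), a distance of √(4.0² + 1.5²) ≈ 4.3.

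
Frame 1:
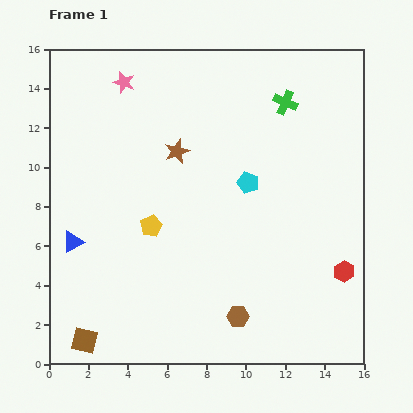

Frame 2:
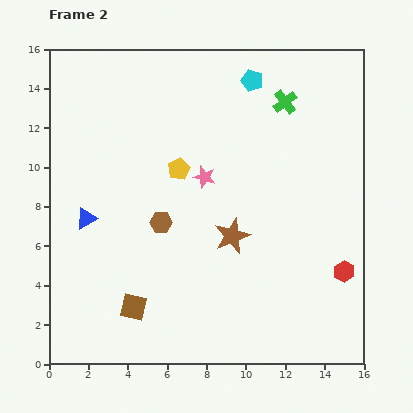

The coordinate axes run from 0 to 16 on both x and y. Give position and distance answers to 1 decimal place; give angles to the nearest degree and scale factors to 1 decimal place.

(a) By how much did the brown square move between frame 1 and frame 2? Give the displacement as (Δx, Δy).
(2.5, 1.7)

The brown square was at (1.8, 1.2) in frame 1 and (4.3, 2.9) in frame 2.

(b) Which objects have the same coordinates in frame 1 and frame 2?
the red hexagon, the green cross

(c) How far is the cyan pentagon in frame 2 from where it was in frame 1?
5.2

The cyan pentagon moved from (10.1, 9.2) to (10.3, 14.4), a distance of √(0.2² + 5.2²) ≈ 5.2.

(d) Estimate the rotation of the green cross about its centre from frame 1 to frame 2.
29° clockwise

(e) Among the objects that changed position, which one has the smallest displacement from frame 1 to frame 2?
the blue triangle

(moved 1.4)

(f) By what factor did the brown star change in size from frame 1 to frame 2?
1.5×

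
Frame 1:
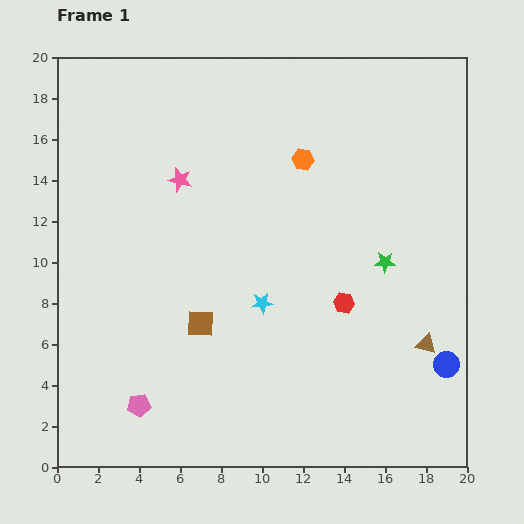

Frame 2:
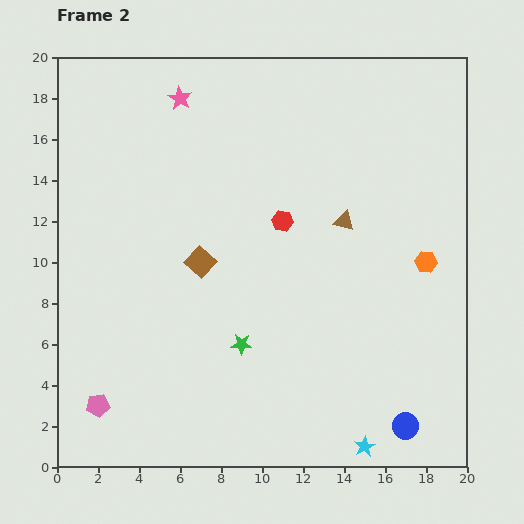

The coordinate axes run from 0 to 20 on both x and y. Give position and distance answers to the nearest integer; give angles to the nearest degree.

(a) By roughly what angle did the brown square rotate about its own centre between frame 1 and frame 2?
39° clockwise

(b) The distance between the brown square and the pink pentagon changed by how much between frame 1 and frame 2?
+4

Distance in frame 1: 5. Distance in frame 2: 9.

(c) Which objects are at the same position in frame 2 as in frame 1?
none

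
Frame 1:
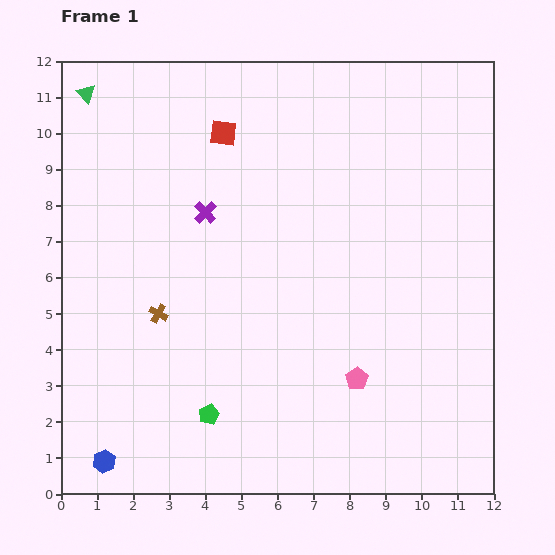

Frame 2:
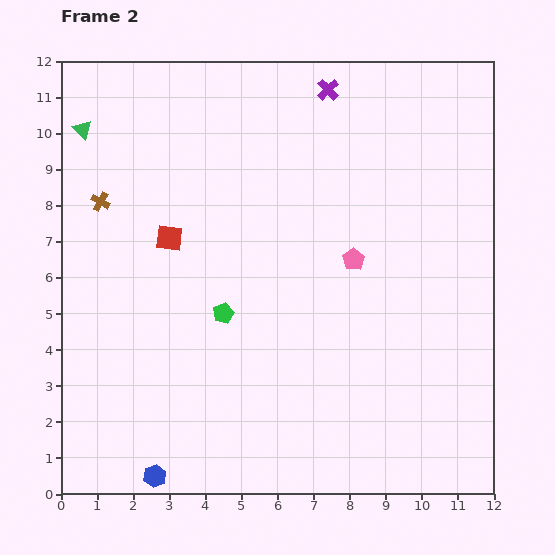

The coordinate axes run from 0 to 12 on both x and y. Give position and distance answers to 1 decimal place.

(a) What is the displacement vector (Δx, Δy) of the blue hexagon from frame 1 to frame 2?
(1.4, -0.4)

The blue hexagon was at (1.2, 0.9) in frame 1 and (2.6, 0.5) in frame 2.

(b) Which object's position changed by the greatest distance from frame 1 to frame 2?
the purple cross

(moved 4.8; next 3.5)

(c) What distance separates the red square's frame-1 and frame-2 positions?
3.3

The red square moved from (4.5, 10.0) to (3.0, 7.1), a distance of √(1.5² + 2.9²) ≈ 3.3.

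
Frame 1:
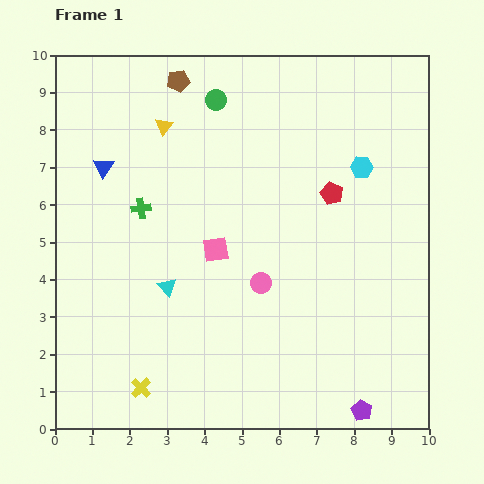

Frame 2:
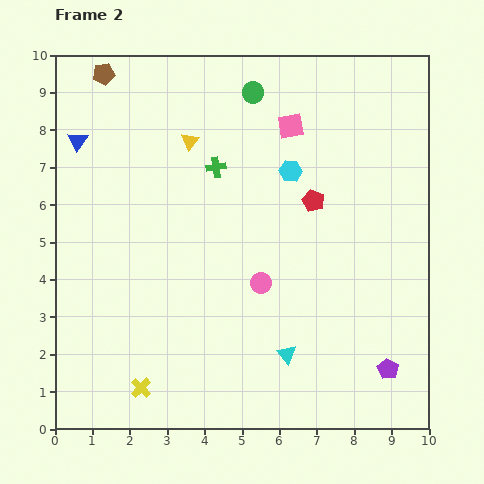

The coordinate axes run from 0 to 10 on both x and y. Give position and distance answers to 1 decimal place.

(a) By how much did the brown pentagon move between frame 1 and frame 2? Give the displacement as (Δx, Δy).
(-2.0, 0.2)

The brown pentagon was at (3.3, 9.3) in frame 1 and (1.3, 9.5) in frame 2.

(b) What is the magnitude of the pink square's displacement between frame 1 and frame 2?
3.9

The pink square moved from (4.3, 4.8) to (6.3, 8.1), a distance of √(2.0² + 3.3²) ≈ 3.9.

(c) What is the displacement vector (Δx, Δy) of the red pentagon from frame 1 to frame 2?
(-0.5, -0.2)

The red pentagon was at (7.4, 6.3) in frame 1 and (6.9, 6.1) in frame 2.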